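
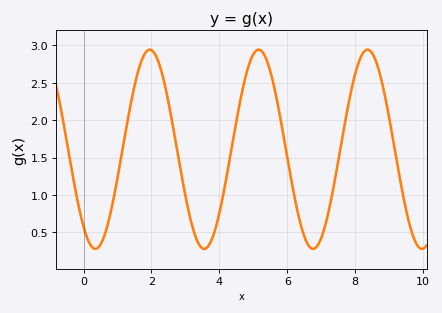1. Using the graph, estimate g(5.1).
2.95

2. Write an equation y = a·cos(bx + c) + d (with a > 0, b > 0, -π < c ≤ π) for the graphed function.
y = 1.33cos(2x + 2.5) + 1.61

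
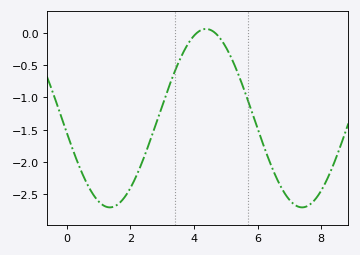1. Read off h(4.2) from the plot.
0.05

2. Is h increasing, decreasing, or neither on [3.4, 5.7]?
neither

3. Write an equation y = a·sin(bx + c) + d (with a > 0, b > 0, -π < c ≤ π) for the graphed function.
y = 1.38sin(1x - 3) - 1.32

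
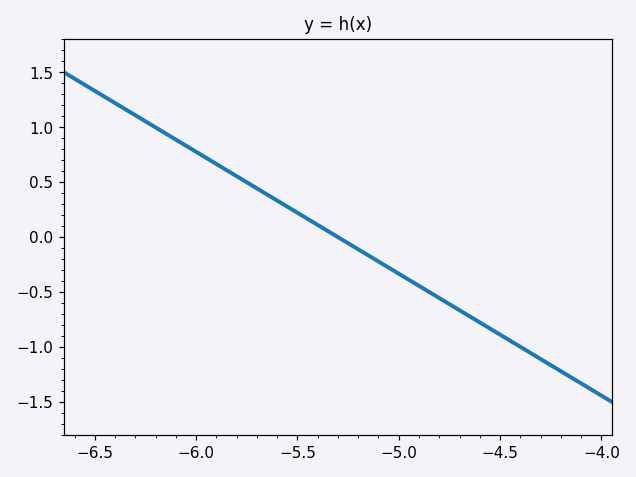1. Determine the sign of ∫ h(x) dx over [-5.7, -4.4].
negative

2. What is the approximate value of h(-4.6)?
-0.8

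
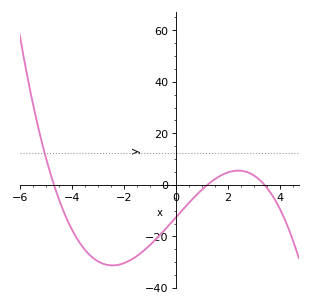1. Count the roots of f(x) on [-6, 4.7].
3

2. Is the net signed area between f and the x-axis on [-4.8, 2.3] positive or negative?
negative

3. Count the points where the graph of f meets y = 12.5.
1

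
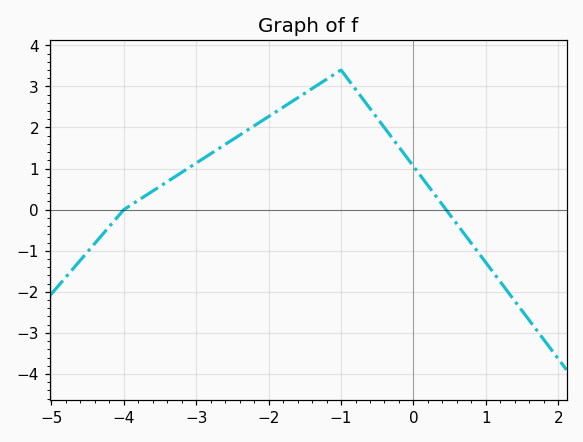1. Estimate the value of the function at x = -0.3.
1.8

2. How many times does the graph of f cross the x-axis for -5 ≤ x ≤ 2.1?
2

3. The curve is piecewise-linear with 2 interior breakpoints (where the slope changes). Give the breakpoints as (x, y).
(-4, 0); (-1, 3.4)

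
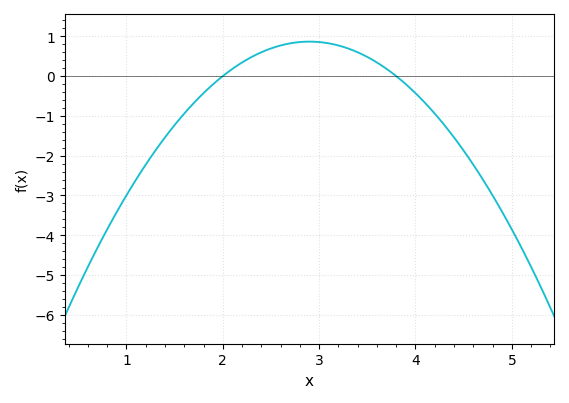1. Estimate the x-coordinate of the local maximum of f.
2.9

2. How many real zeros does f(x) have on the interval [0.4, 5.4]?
2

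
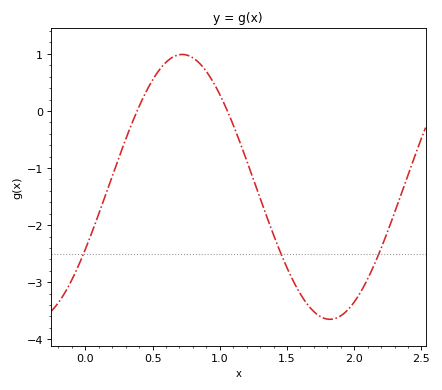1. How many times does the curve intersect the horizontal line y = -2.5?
3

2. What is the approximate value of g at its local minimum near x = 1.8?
-3.6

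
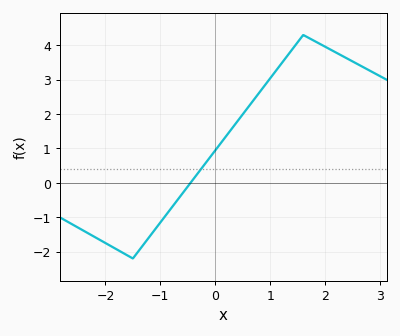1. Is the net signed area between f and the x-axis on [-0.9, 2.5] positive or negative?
positive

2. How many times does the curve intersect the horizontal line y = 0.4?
1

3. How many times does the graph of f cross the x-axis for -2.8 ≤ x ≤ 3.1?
1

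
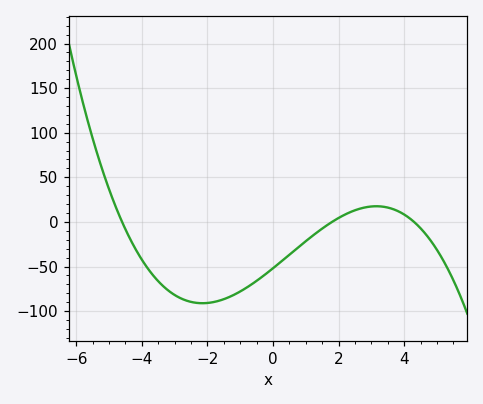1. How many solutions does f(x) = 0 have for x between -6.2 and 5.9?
3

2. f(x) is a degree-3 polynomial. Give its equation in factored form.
y = -1.46(x + 4.6)(x - 1.8)(x - 4.3)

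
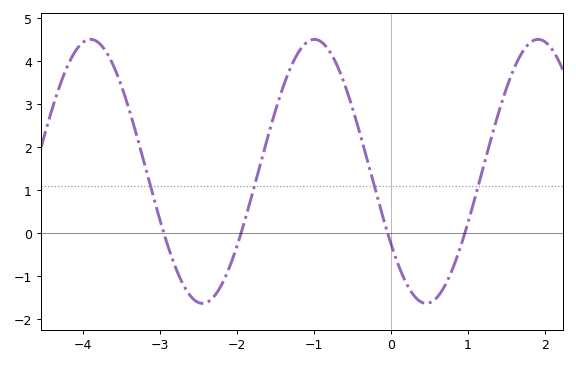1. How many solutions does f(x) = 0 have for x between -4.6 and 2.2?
4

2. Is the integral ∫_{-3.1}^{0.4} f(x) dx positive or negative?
positive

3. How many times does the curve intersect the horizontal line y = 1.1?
4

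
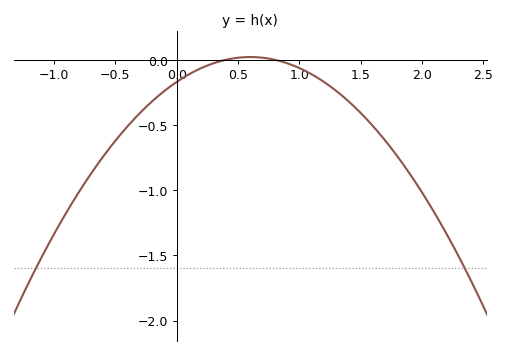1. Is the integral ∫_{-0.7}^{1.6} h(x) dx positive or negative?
negative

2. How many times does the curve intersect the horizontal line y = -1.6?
2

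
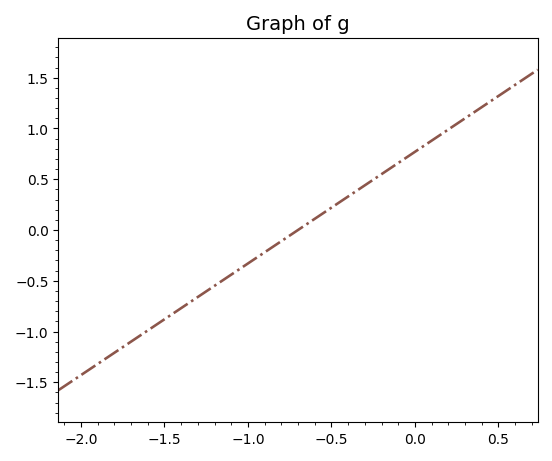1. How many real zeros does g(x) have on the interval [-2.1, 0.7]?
1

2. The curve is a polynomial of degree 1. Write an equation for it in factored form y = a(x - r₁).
y = 1.1(x + 0.7)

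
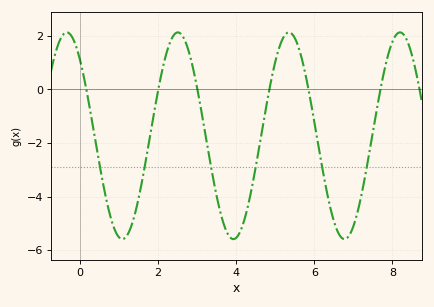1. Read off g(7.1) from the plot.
-4.63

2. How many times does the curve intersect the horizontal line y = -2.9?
6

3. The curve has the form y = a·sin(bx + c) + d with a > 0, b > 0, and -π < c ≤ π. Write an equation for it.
y = 3.86sin(2.21x + 2.31) - 1.73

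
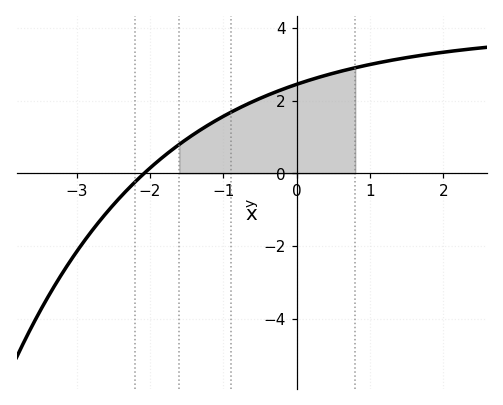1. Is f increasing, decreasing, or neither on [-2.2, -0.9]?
increasing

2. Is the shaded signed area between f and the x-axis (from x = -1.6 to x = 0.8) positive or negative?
positive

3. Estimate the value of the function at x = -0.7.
1.8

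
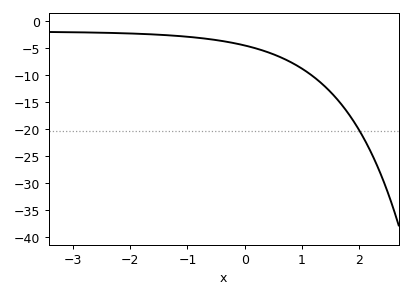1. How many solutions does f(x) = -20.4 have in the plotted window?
1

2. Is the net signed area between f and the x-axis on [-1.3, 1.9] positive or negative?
negative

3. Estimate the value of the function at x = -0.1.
-4.5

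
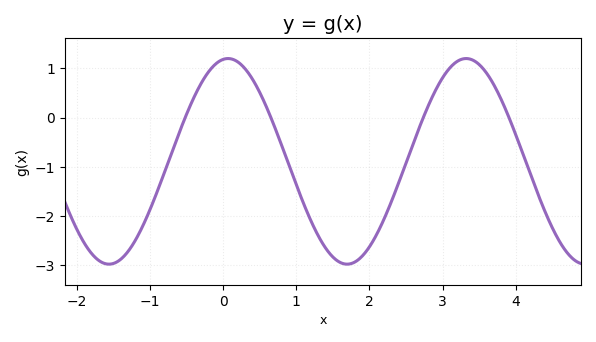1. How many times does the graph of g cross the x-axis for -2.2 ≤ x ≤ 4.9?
4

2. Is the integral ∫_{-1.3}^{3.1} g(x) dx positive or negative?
negative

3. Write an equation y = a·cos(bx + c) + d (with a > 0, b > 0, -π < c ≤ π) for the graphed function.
y = 2.09cos(1.93x - 0.13) - 0.89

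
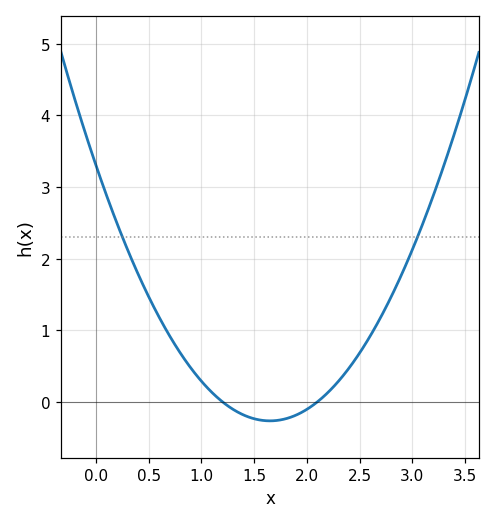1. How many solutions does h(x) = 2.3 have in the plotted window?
2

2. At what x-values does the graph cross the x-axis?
1.2, 2.1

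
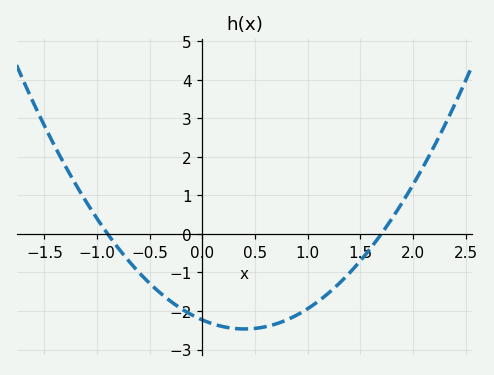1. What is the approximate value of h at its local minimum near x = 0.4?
-2.5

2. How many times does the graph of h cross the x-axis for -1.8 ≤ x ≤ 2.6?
2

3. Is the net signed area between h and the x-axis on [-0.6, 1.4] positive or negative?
negative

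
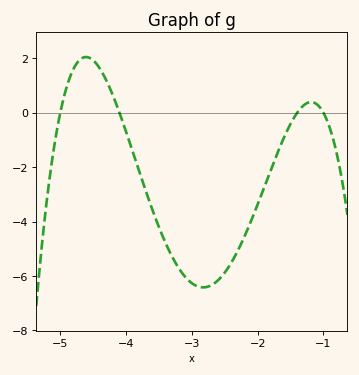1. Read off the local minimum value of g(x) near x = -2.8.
-6.4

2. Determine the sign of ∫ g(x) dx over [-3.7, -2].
negative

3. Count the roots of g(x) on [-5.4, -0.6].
4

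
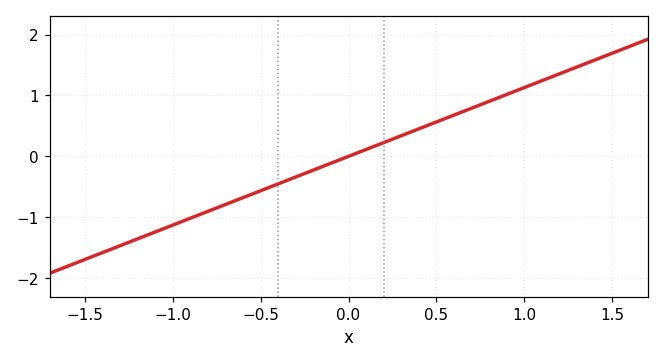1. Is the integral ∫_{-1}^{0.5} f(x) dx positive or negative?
negative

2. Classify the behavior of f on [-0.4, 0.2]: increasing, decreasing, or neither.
increasing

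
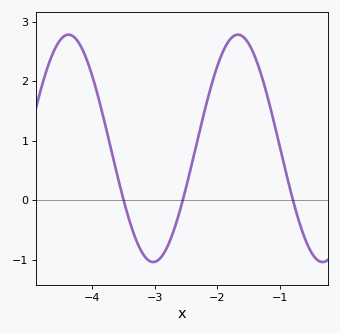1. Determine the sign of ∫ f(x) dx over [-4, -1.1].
positive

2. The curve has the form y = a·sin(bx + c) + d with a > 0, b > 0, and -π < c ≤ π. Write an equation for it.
y = 1.91sin(2.33x - 0.812) + 0.87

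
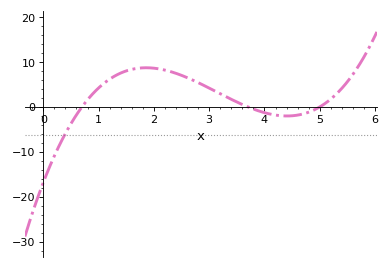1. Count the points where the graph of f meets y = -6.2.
1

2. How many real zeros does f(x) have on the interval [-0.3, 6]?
3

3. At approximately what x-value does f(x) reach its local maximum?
1.9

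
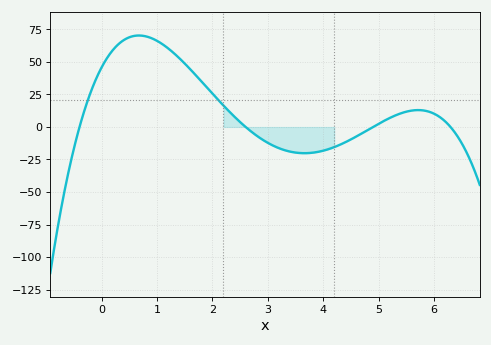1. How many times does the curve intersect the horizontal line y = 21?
2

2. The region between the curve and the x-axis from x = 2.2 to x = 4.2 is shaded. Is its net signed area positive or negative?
negative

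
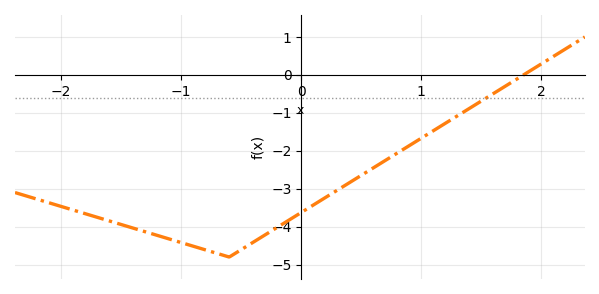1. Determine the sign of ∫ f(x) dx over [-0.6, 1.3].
negative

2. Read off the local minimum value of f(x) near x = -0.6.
-4.8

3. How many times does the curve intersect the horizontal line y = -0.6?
1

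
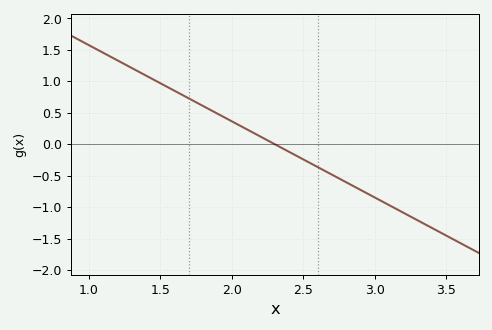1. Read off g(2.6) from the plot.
-0.35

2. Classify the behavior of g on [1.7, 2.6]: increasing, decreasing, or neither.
decreasing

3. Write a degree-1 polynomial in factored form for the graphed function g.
y = -1.21(x - 2.3)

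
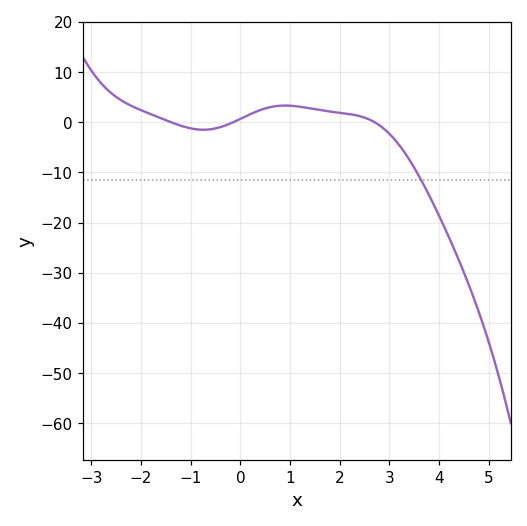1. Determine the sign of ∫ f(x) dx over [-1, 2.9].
positive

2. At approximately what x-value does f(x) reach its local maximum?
1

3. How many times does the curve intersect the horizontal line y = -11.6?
1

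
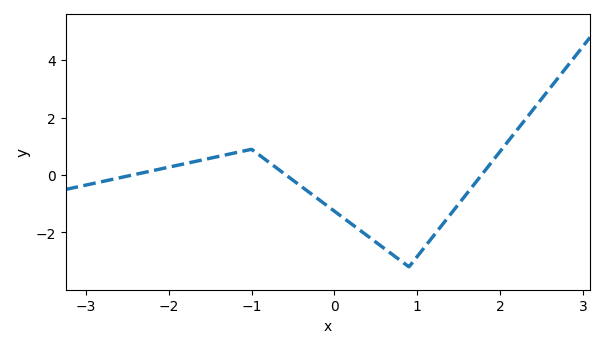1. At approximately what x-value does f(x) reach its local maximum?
-1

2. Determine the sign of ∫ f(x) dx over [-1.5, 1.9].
negative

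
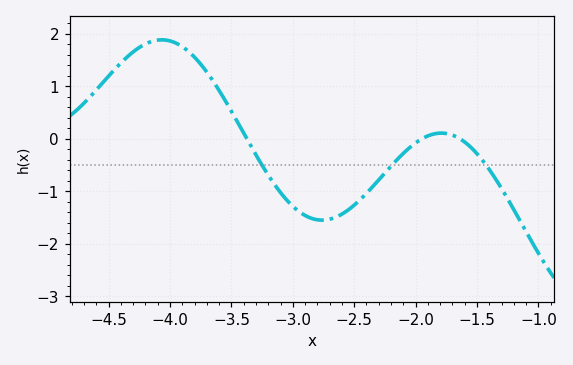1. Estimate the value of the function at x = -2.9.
-1.46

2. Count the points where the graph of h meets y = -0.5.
3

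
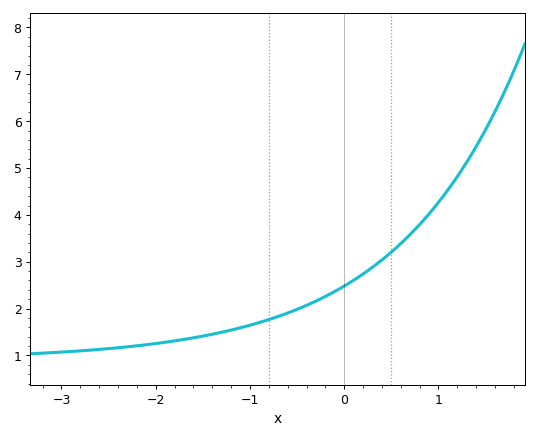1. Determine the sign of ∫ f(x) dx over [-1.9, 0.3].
positive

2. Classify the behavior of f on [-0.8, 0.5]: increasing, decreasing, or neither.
increasing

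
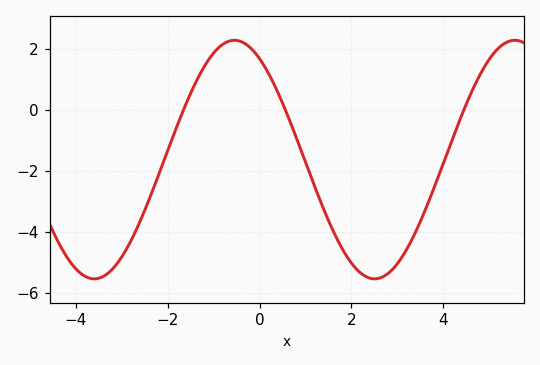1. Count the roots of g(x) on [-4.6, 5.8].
3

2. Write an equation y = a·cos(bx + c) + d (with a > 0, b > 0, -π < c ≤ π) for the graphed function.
y = 3.91cos(1.03x + 0.562) - 1.63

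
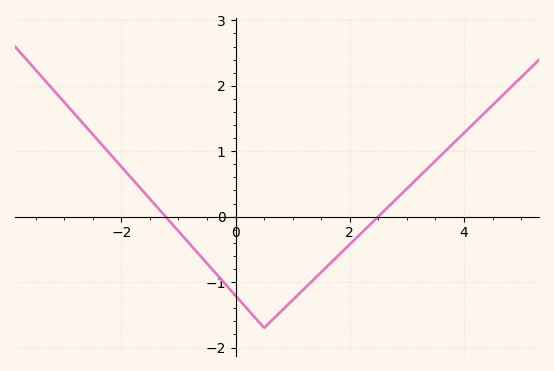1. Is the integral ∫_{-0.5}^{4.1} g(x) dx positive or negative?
negative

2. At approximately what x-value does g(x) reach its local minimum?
0.4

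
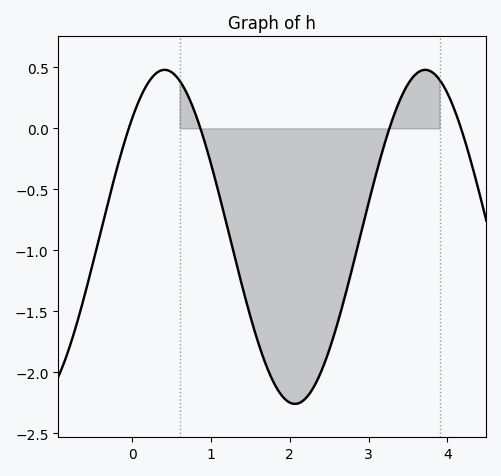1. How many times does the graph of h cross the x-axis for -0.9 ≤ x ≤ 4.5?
4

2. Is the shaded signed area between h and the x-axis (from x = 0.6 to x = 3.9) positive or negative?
negative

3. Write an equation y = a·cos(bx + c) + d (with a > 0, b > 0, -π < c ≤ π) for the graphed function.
y = 1.37cos(1.9x - 0.78) - 0.89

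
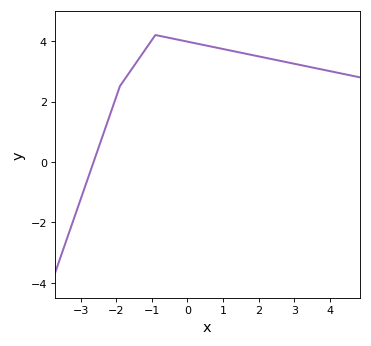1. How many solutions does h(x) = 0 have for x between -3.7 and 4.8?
1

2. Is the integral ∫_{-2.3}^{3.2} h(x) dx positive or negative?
positive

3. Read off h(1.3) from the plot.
3.66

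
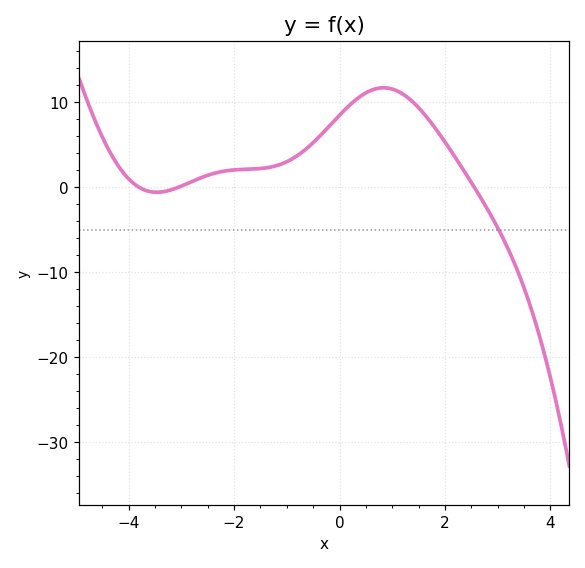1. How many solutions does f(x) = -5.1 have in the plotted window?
1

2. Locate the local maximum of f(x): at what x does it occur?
0.8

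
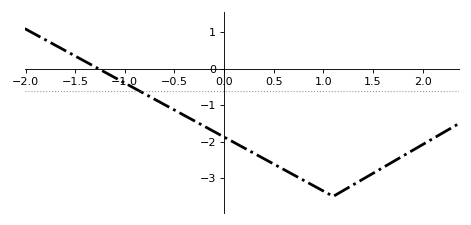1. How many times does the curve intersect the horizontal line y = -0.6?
1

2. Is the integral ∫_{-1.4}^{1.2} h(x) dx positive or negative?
negative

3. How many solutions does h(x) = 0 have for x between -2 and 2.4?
1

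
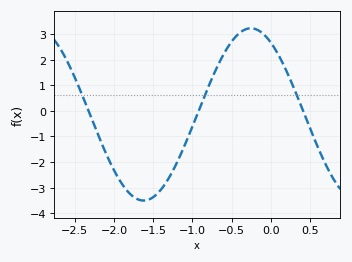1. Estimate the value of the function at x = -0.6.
2.2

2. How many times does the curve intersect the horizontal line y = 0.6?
3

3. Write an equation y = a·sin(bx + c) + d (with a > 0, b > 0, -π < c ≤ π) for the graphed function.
y = 3.36sin(2.3x + 2.2) - 0.14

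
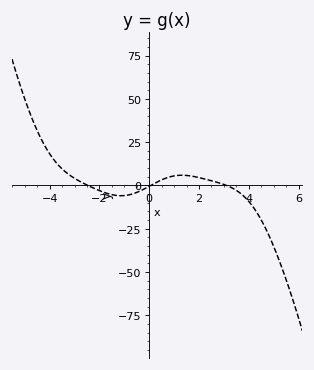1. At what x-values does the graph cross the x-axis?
-2.46, 0.057, 3.11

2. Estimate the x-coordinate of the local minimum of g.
-1.13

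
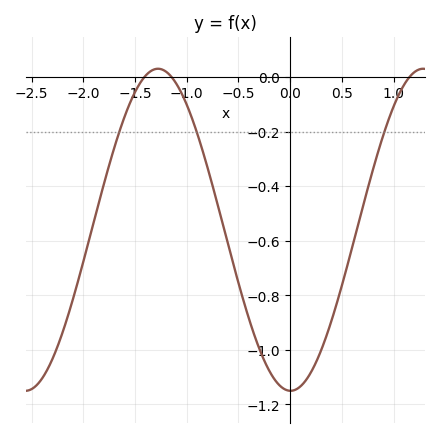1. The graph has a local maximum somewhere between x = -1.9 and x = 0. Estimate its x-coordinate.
-1.28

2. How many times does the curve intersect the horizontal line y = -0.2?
3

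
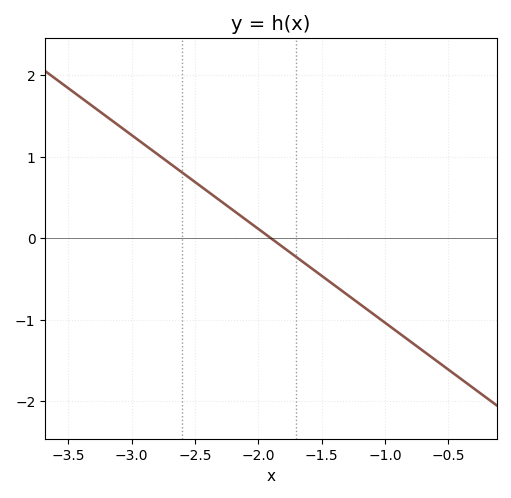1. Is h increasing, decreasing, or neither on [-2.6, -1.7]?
decreasing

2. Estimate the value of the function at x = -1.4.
-0.575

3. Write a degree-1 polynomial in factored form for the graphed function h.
y = -1.15(x + 1.9)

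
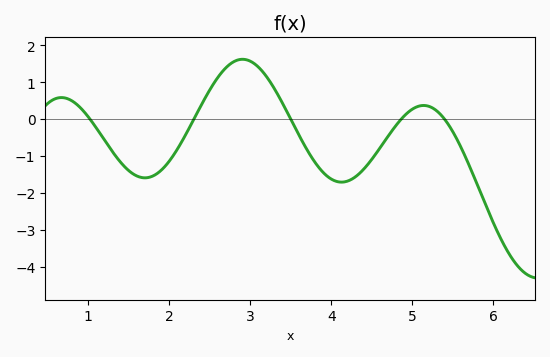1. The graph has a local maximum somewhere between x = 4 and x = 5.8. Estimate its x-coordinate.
5.1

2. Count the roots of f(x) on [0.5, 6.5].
5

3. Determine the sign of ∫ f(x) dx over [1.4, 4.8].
negative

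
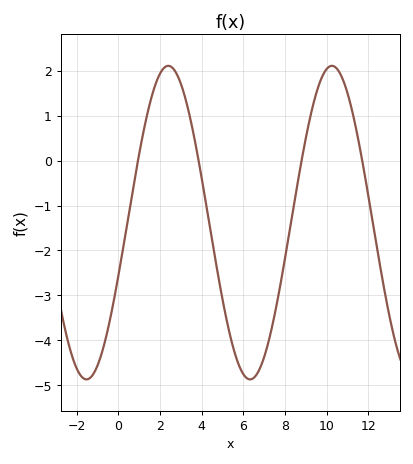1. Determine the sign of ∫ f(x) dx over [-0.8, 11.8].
negative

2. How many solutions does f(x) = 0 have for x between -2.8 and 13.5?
4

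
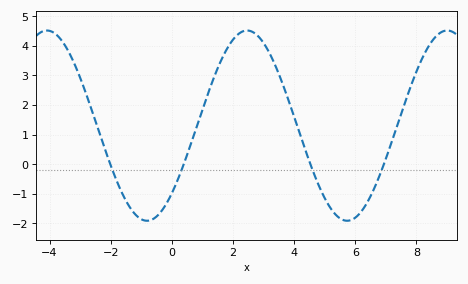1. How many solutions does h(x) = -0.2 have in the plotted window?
4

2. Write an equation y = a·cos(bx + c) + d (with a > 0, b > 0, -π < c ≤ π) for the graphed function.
y = 3.22cos(0.96x - 2.36) + 1.3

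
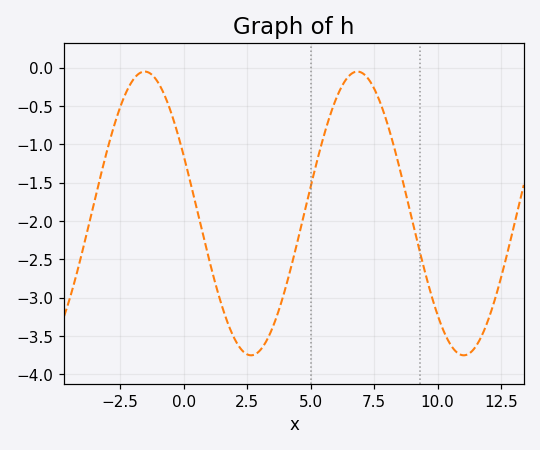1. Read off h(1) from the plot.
-2.5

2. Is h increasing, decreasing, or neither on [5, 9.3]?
neither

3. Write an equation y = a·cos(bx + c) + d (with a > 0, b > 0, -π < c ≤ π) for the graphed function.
y = 1.85cos(0.75x + 1.15) - 1.9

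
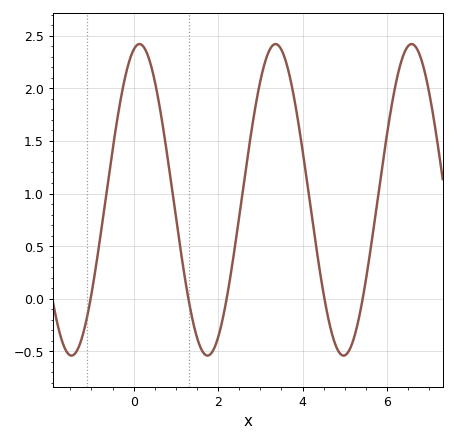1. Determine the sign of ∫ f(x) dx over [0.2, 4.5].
positive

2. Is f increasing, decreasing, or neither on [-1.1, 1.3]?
neither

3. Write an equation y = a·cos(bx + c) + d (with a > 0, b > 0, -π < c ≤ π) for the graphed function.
y = 1.48cos(1.95x - 0.27) + 0.94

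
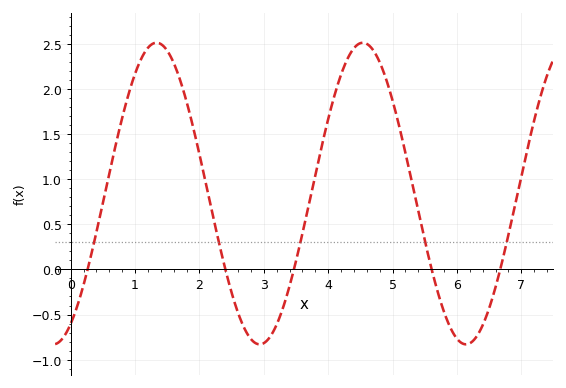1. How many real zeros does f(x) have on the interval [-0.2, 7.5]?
5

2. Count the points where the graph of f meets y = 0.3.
5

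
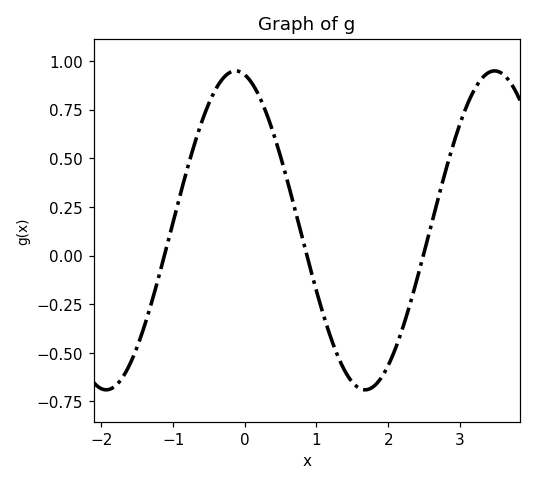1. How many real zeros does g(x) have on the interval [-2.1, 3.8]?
3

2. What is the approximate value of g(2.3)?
-0.255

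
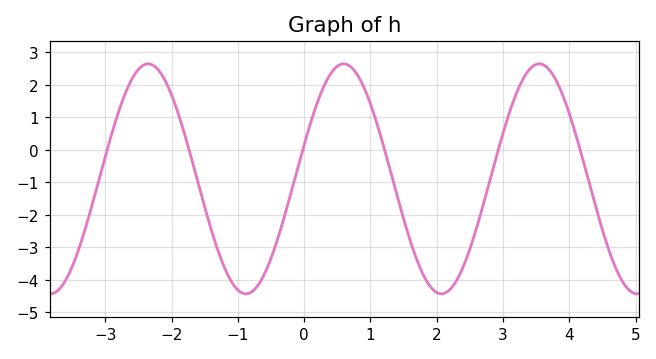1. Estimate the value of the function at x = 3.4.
2.5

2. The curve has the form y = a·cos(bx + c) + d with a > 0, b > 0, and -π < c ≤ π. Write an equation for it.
y = 3.54cos(2.1x - 1.3) - 0.89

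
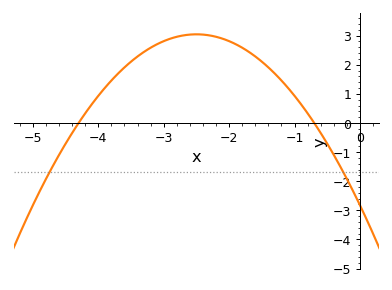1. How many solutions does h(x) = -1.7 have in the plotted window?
2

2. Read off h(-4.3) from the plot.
0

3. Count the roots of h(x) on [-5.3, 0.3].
2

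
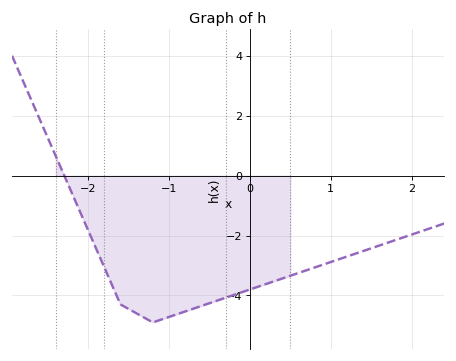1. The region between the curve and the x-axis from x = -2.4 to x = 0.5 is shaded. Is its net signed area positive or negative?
negative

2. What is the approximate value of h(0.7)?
-3.16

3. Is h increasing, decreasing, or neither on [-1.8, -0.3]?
neither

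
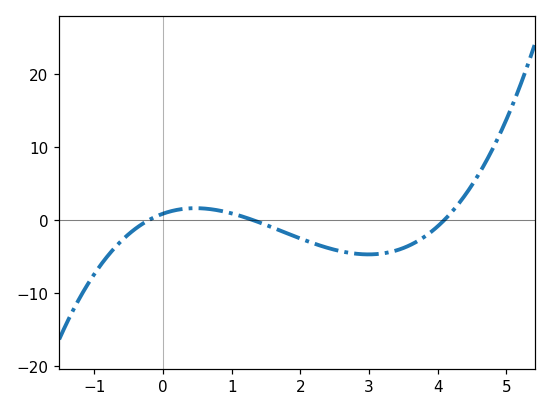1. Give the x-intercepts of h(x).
-0.2, 1.3, 4.1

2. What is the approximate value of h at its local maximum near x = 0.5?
1.59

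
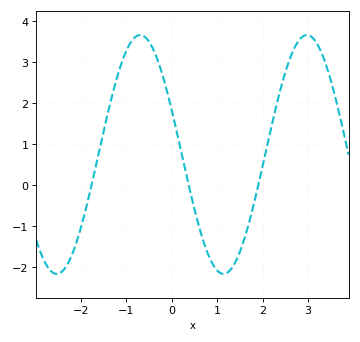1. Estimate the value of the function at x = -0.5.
3.5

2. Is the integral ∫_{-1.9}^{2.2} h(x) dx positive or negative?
positive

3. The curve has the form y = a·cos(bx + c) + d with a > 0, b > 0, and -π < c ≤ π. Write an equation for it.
y = 2.91cos(1.7x + 1.2) + 0.74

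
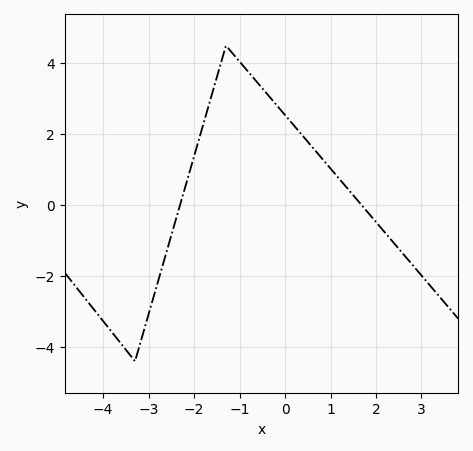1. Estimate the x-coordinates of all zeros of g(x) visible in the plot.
-2.4, 1.6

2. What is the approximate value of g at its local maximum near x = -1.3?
4.4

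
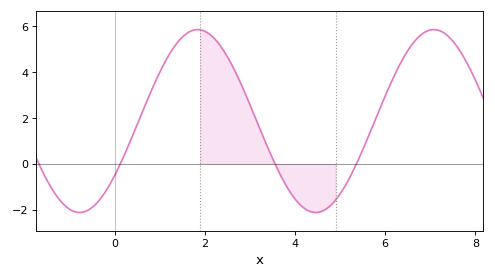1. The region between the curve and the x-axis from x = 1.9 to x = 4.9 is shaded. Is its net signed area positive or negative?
positive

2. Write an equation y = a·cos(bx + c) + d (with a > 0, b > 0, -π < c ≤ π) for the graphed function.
y = 3.99cos(1.2x - 2.21) + 1.86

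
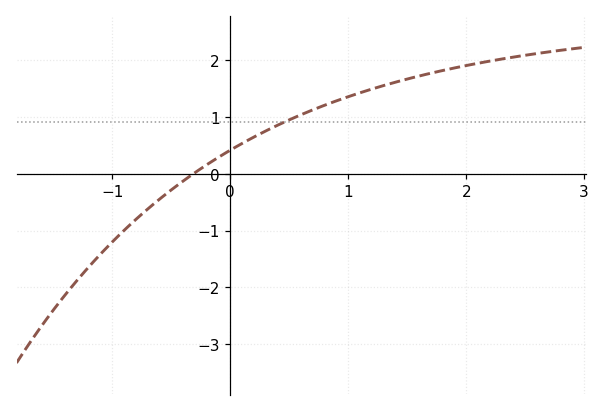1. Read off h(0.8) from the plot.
1.2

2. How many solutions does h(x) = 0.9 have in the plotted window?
1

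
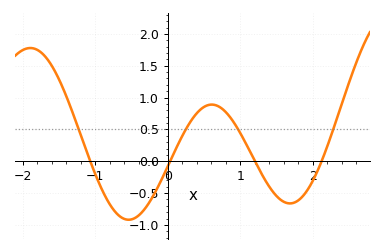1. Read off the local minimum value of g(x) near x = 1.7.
-0.662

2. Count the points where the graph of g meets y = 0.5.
4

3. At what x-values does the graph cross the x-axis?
-1.07, 0.032, 1.2, 2.12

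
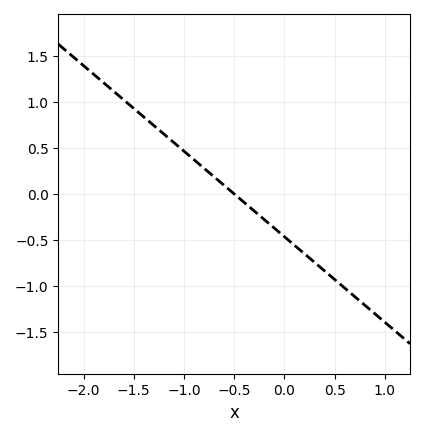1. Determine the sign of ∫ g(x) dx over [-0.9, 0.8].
negative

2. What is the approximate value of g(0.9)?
-1.3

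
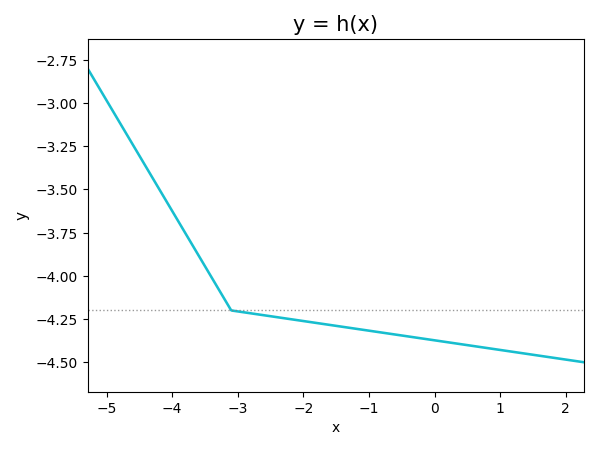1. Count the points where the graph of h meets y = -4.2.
1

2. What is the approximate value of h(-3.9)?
-3.68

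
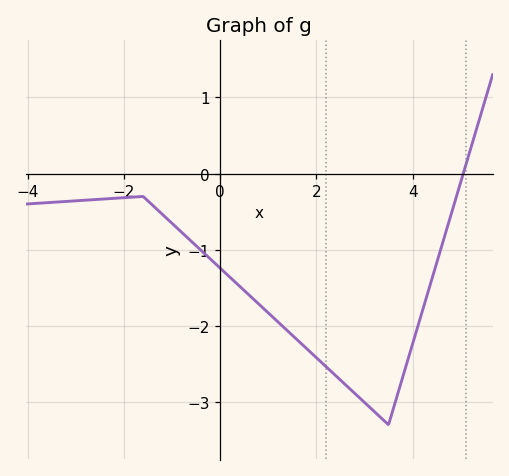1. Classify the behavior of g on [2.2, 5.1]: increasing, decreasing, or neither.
neither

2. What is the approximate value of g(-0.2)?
-1.1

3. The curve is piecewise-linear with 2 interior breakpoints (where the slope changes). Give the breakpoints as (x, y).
(-1.6, -0.3); (3.5, -3.3)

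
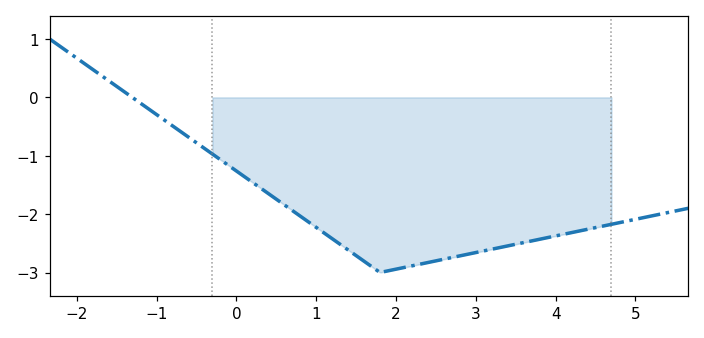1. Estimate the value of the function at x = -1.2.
-0.101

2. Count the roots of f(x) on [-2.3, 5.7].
1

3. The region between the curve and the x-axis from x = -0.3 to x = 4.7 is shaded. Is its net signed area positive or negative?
negative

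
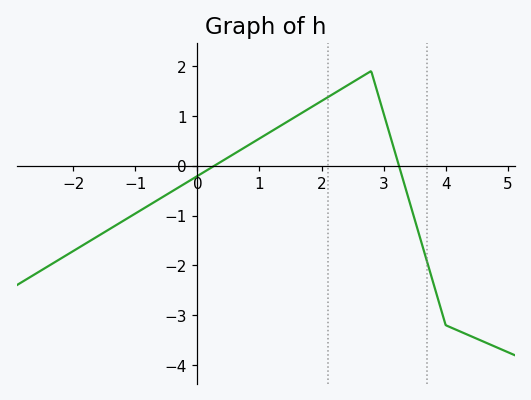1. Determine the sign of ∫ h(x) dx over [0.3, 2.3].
positive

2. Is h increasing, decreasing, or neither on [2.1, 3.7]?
neither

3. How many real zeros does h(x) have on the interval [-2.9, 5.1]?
2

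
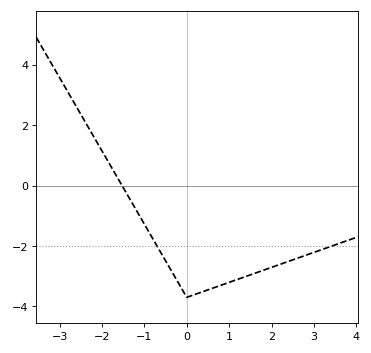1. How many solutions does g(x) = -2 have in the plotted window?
2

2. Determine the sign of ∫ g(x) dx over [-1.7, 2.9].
negative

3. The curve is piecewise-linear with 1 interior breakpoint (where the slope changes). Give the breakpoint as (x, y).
(0, -3.7)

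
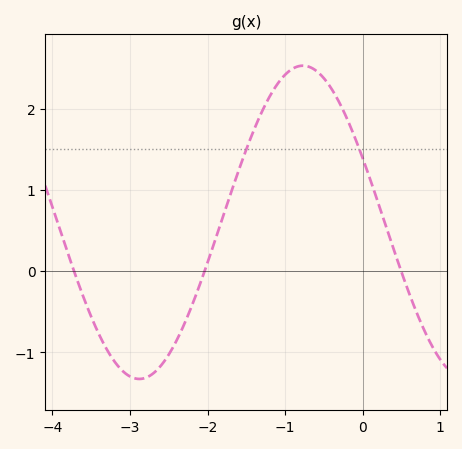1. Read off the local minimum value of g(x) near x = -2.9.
-1.33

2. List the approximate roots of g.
-3.72, -2.04, 0.494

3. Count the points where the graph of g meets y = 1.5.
2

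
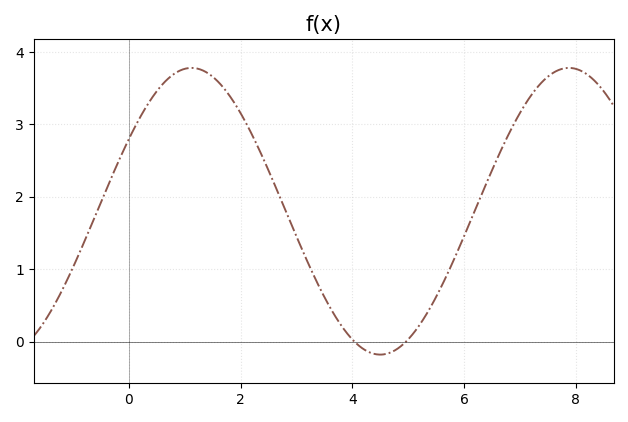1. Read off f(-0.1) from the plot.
2.64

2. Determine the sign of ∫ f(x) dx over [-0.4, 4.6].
positive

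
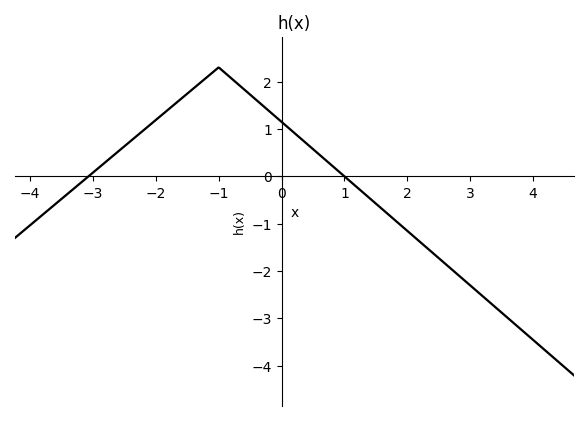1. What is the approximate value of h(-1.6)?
1.63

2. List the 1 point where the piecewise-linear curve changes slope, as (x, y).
(-1, 2.3)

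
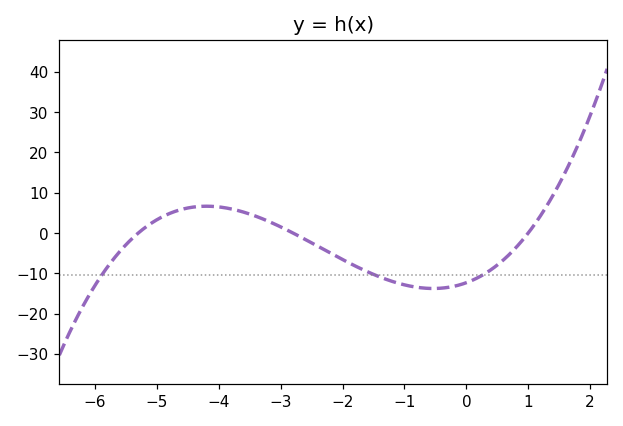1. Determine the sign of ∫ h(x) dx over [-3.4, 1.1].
negative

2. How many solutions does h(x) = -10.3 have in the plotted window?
3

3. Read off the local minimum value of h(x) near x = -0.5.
-14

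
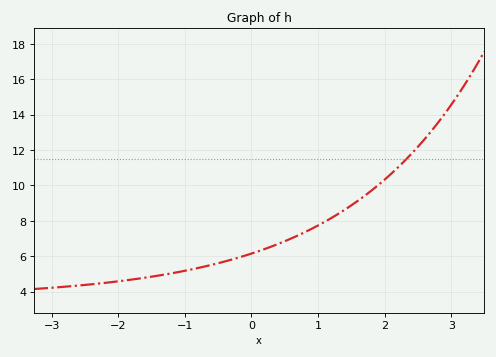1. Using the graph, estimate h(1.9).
10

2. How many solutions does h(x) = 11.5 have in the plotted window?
1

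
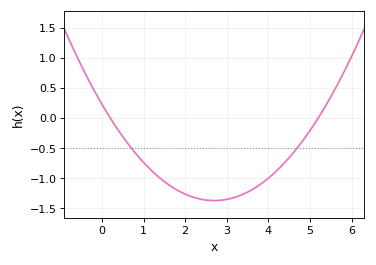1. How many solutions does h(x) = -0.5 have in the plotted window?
2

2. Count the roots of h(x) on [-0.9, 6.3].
2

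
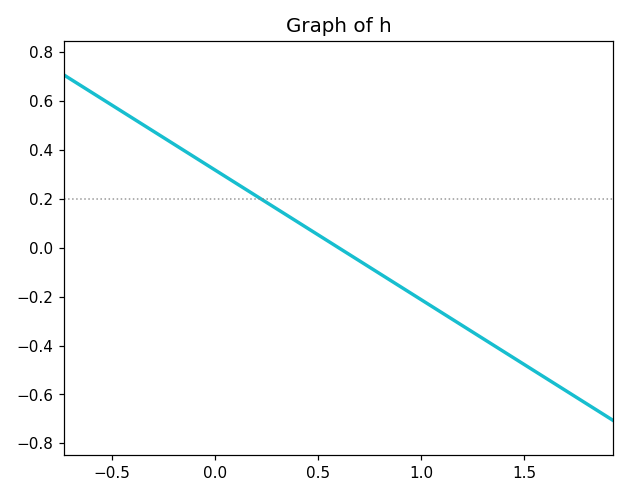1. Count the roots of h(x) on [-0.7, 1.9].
1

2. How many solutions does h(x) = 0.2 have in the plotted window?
1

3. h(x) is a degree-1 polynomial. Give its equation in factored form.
y = -0.53(x - 0.6)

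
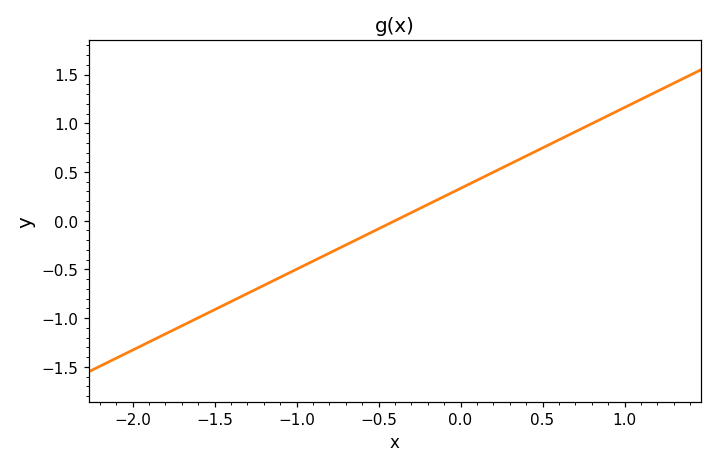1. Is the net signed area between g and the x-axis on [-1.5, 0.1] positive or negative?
negative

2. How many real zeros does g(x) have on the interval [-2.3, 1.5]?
1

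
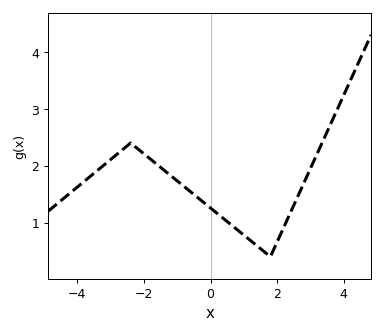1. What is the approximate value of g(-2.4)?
2.4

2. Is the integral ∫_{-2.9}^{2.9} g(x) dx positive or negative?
positive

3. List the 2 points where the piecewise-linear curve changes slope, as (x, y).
(-2.4, 2.4); (1.8, 0.4)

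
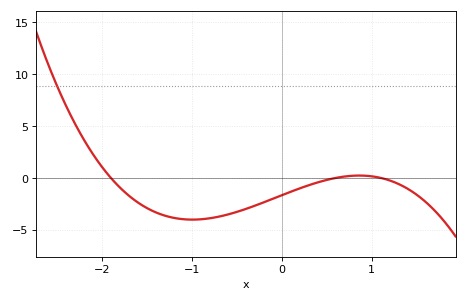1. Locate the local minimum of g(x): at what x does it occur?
-1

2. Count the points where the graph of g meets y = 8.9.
1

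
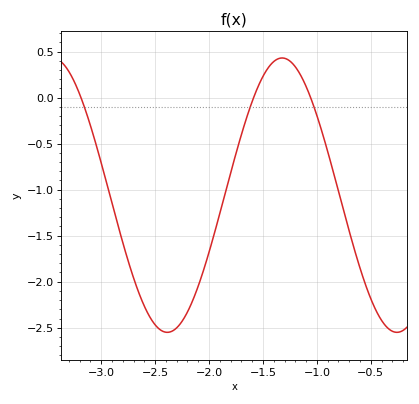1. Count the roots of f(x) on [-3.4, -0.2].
3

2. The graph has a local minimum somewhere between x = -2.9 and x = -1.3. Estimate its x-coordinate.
-2.39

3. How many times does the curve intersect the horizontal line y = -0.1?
3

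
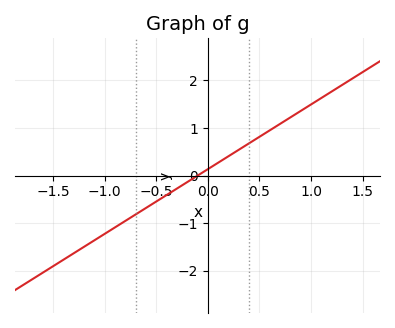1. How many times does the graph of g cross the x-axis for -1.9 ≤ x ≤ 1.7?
1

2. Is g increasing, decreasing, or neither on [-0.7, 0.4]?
increasing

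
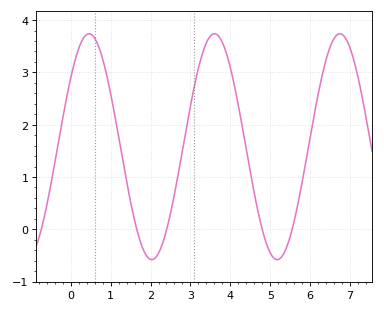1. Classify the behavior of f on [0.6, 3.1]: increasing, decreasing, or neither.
neither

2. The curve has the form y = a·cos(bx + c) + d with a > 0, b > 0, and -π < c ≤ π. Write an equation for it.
y = 2.16cos(2x - 0.92) + 1.58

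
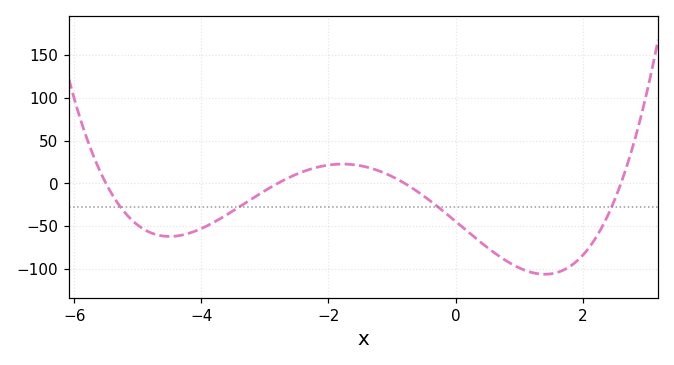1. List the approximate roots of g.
-5.6, -2.8, -0.8, 2.6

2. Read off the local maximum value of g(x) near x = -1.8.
25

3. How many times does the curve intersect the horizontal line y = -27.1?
4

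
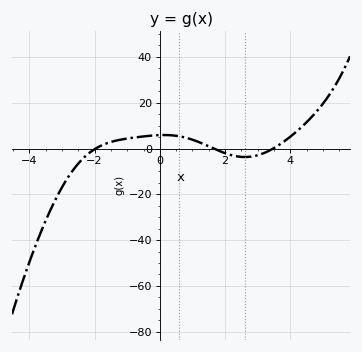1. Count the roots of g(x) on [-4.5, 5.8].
3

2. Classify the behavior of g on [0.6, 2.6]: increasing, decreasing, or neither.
decreasing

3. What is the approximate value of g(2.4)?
-3.52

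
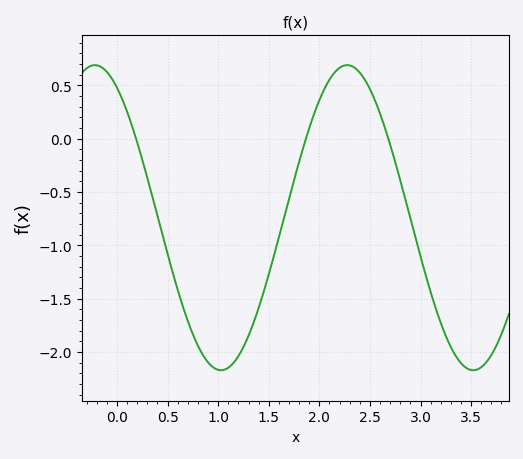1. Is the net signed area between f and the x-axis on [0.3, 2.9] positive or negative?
negative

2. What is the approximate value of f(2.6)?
0.236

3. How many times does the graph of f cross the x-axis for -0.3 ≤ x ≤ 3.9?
3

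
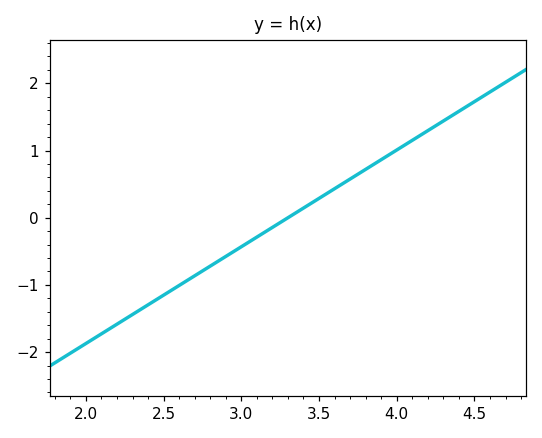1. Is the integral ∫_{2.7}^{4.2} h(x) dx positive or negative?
positive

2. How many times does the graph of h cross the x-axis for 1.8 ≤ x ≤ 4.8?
1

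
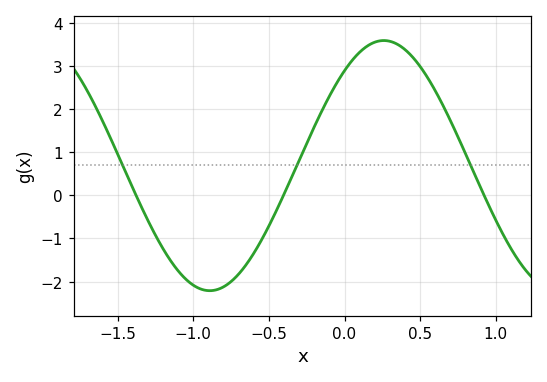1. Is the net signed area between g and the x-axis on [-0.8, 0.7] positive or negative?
positive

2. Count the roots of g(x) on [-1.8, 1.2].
3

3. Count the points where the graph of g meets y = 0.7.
3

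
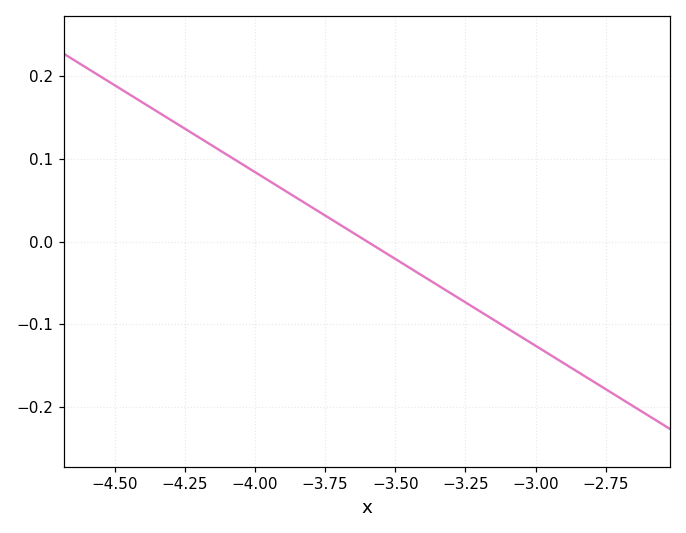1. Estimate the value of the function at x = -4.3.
0.15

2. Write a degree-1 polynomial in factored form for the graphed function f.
y = -0.21(x + 3.6)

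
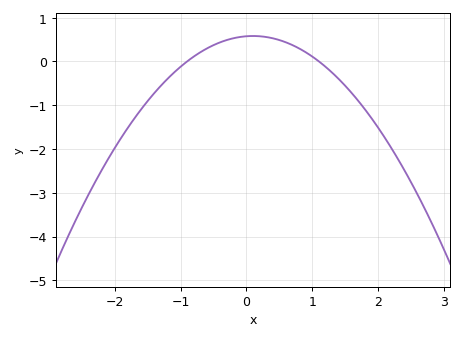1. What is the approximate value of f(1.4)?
-0.4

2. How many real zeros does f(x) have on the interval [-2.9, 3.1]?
2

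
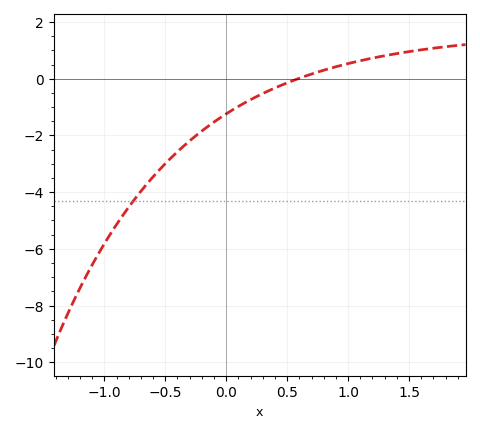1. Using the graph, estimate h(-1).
-5.82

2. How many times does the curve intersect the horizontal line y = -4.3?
1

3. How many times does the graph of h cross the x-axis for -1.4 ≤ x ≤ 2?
1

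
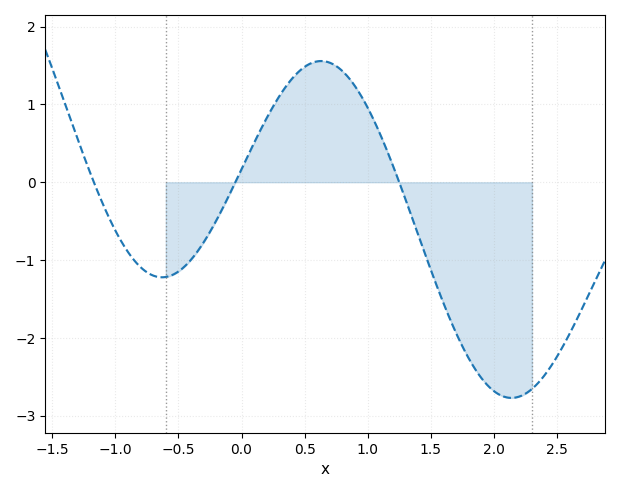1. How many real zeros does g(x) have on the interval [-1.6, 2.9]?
3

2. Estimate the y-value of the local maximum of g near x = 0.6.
1.56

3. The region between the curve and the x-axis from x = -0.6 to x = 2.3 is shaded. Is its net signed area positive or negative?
negative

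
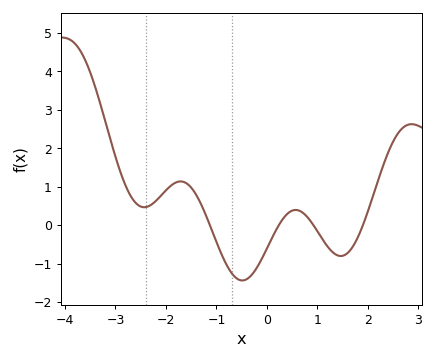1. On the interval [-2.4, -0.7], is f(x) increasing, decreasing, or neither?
neither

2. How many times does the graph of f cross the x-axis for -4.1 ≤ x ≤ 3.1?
4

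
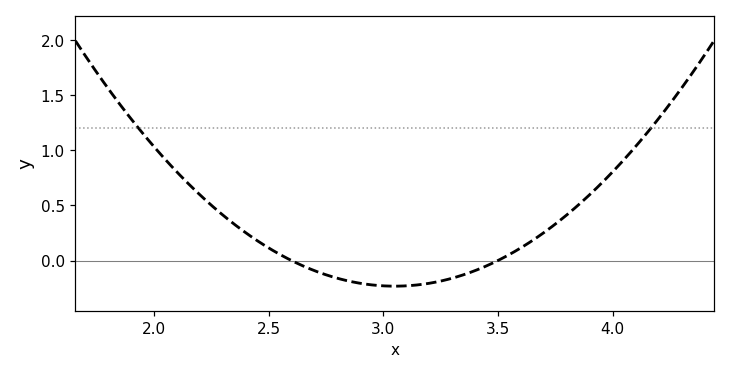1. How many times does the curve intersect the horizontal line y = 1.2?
2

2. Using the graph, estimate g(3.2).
-0.207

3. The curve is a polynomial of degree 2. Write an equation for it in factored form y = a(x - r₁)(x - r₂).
y = 1.15(x - 2.6)(x - 3.5)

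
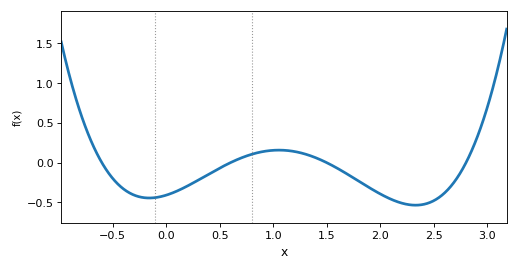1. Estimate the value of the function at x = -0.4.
-0.328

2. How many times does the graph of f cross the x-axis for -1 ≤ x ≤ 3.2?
4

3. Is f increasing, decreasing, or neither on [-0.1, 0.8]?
increasing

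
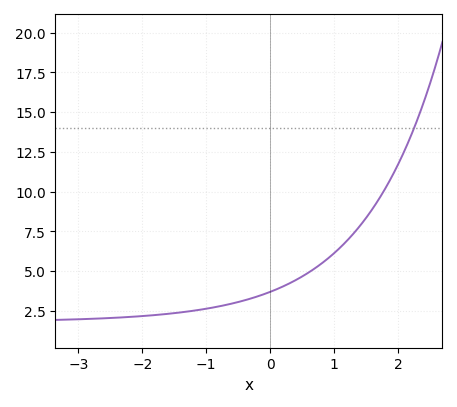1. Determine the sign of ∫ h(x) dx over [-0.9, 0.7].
positive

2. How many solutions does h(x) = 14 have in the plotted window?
1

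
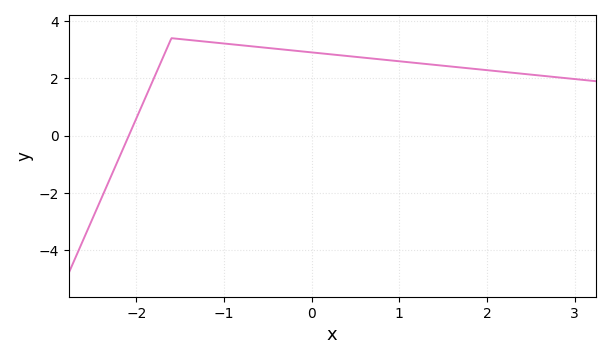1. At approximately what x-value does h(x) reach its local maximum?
-1.6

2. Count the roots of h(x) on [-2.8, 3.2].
1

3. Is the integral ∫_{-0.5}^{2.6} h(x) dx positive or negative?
positive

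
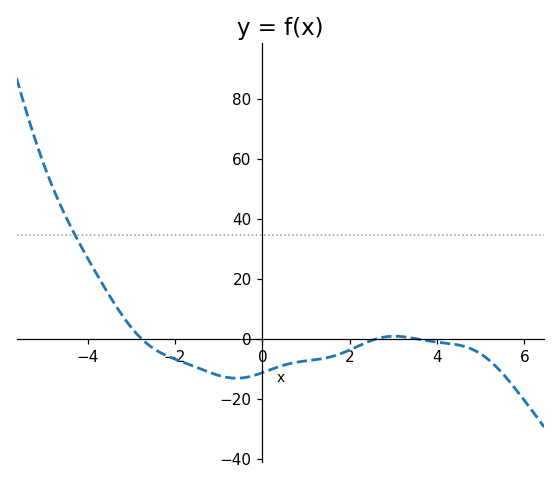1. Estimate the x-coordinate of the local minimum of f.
-0.593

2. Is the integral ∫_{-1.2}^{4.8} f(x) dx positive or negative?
negative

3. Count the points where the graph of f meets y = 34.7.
1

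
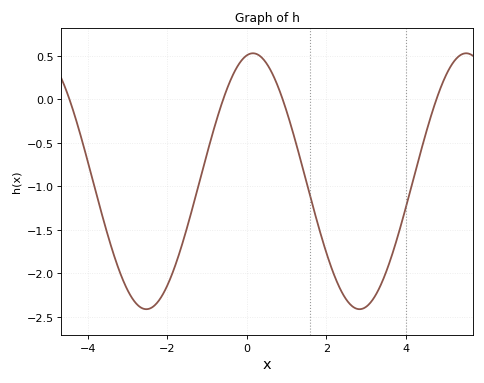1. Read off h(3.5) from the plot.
-2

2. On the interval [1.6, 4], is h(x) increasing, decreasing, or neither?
neither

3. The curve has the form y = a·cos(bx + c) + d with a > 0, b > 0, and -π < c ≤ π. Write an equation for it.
y = 1.47cos(1.2x - 0.18) - 0.94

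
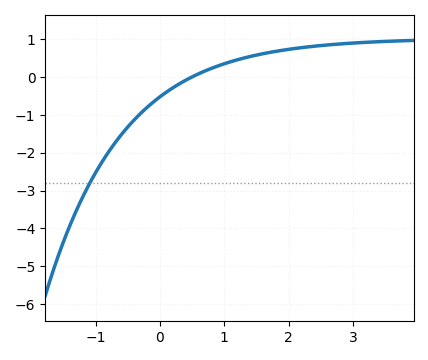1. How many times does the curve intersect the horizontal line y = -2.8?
1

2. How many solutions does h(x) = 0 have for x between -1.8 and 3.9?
1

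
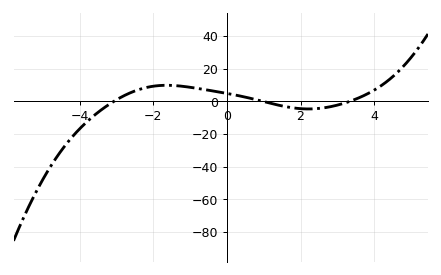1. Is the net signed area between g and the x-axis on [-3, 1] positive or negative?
positive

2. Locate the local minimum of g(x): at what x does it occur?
2.2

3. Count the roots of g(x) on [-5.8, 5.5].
3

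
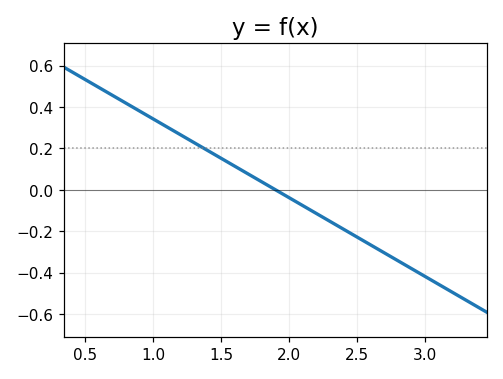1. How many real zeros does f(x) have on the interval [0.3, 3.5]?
1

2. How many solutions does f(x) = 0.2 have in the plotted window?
1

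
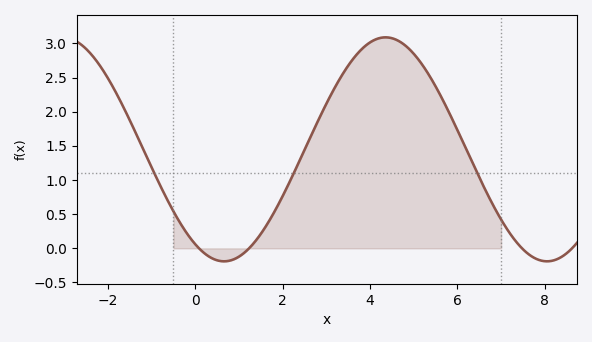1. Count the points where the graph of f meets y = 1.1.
3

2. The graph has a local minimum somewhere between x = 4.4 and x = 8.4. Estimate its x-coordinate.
8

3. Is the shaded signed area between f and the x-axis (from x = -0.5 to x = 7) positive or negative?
positive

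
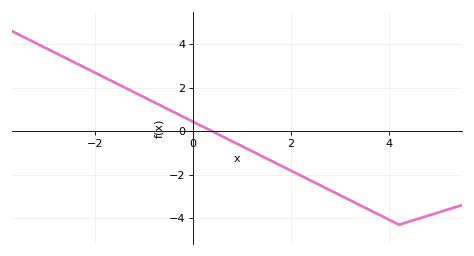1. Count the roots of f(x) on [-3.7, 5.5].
1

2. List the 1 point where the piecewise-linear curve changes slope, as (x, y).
(4.2, -4.3)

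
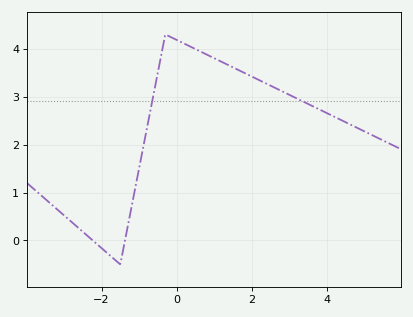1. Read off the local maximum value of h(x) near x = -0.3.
4.3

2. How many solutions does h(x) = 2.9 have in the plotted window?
2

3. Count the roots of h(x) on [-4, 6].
2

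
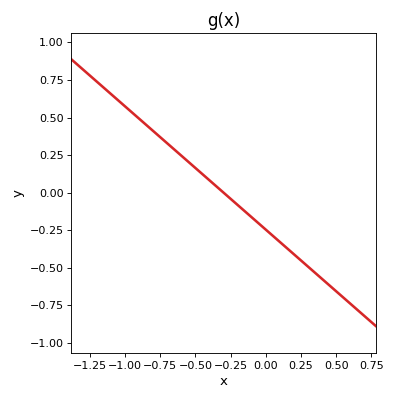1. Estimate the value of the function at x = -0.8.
0.41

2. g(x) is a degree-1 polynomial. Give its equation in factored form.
y = -0.82(x + 0.3)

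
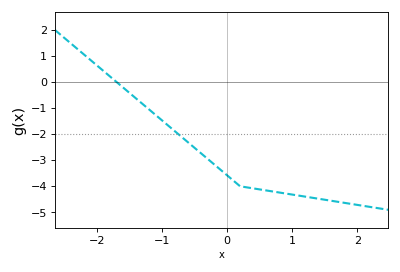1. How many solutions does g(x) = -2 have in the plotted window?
1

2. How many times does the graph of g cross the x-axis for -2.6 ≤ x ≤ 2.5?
1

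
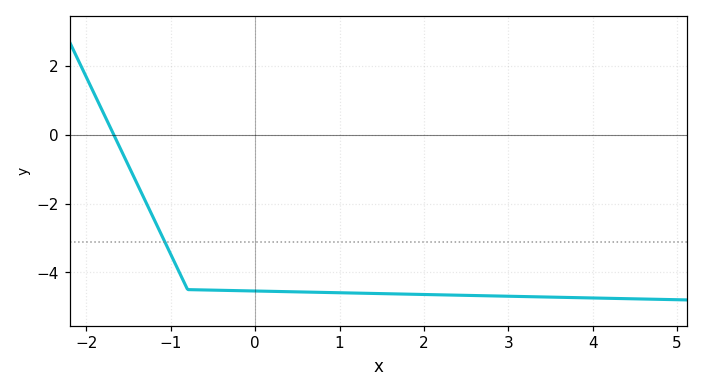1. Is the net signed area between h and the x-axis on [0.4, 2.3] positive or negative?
negative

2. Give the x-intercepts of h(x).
-1.67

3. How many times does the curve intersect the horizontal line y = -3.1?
1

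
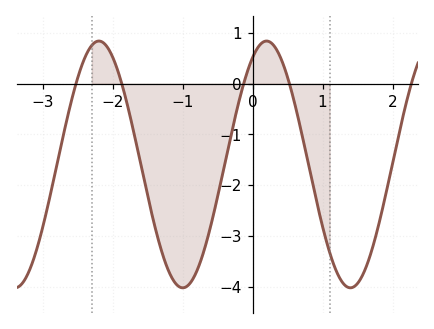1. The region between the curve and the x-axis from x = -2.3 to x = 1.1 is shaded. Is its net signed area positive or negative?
negative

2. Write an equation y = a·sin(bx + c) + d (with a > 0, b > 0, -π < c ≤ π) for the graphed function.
y = 2.43sin(2.6x + 1.1) - 1.59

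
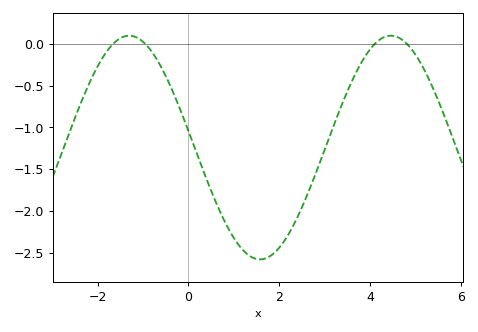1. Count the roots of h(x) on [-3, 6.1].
4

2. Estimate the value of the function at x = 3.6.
-0.45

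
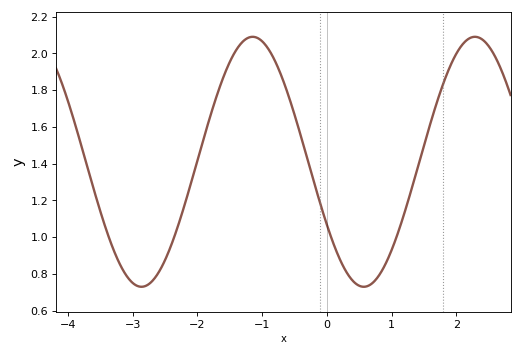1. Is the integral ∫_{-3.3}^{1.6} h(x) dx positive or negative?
positive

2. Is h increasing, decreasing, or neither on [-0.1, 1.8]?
neither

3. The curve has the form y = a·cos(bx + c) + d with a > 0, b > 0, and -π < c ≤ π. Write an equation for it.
y = 0.68cos(1.8x + 2.1) + 1.41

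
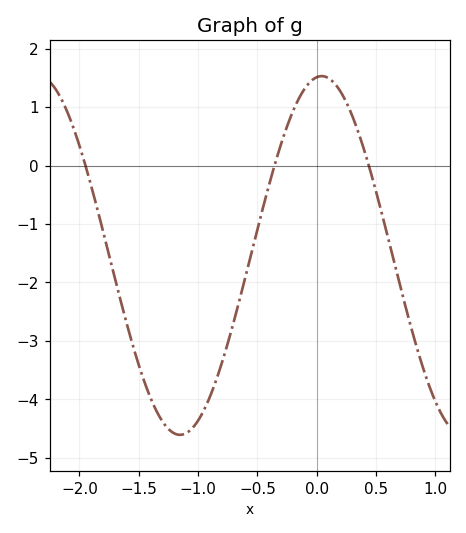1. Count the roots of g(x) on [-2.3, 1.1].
3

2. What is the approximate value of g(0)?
1.51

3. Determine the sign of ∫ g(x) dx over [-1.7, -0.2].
negative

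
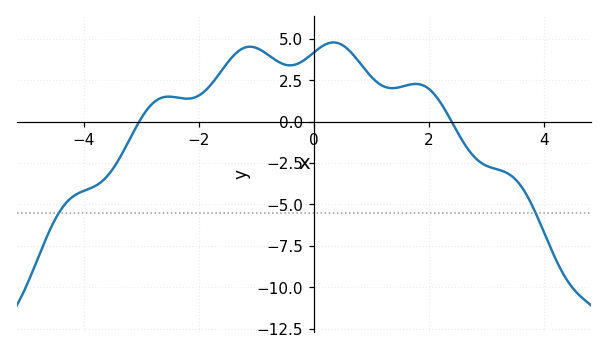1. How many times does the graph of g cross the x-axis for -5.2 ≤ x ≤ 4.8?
2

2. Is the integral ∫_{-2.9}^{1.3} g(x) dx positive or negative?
positive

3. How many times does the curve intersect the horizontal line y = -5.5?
2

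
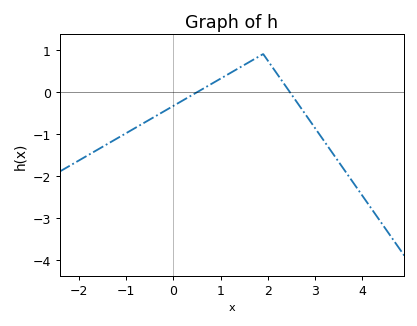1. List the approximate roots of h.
0.515, 2.46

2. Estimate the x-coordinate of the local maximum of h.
1.9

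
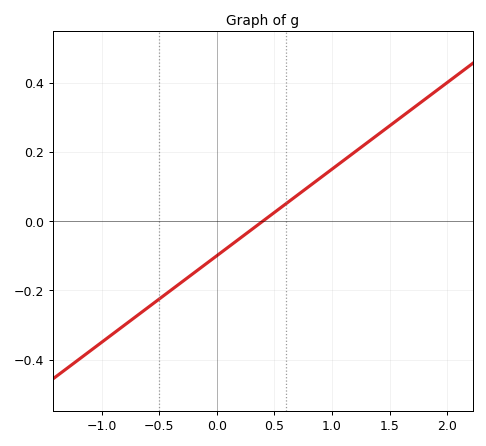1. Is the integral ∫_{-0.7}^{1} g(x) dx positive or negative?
negative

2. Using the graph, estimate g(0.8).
0.1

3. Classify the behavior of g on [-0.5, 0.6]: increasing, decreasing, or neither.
increasing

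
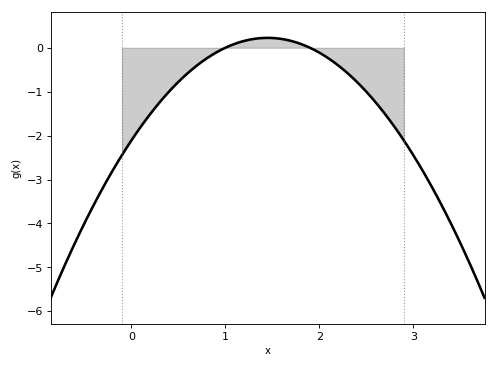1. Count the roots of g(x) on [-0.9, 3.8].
2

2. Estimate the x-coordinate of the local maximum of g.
1.5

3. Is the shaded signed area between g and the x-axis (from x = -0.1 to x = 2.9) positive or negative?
negative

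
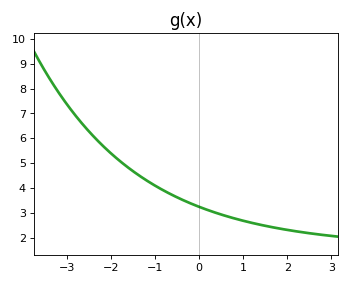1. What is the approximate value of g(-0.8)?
3.9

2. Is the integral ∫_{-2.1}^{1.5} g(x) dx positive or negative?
positive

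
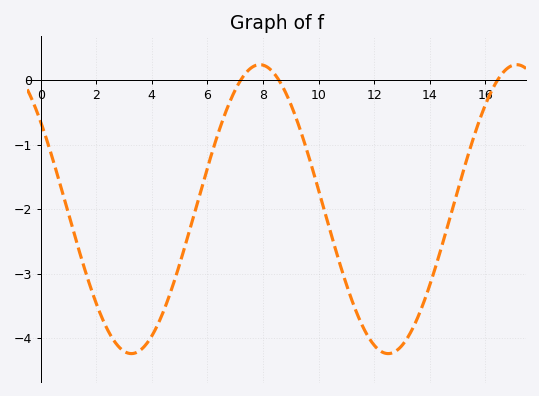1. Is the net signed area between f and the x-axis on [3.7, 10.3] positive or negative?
negative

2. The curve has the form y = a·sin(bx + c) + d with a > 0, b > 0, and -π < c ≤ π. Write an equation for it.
y = 2.24sin(0.68x + 2.5) - 2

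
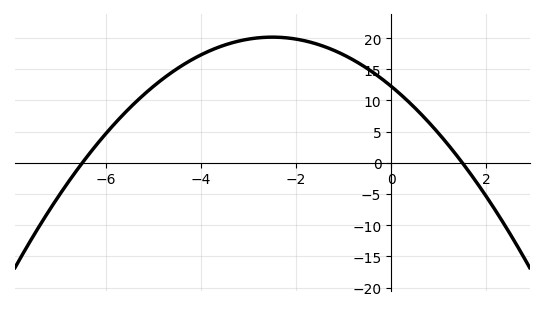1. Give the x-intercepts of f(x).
-6.4, 1.4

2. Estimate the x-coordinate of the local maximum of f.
-2.4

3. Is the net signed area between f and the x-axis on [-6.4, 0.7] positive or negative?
positive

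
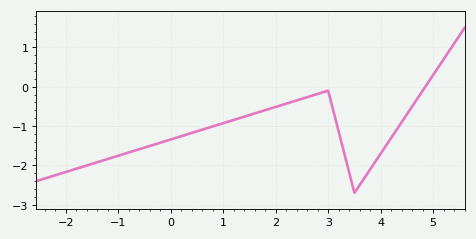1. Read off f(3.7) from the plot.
-2.3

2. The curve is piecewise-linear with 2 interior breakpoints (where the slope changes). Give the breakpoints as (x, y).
(3, -0.1); (3.5, -2.7)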